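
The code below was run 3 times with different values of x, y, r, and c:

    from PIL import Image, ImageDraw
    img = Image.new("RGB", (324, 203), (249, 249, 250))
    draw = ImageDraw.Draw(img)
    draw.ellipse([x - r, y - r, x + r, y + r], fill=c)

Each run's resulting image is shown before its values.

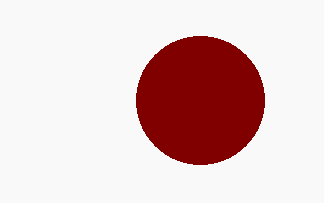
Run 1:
x = 200; y = 100; r = 64; c = 'maroon'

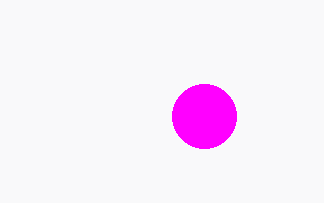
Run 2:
x = 204; y = 116; r = 32; c = 'magenta'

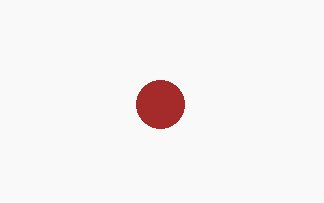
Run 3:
x = 160, y = 104, r = 24, c = 'brown'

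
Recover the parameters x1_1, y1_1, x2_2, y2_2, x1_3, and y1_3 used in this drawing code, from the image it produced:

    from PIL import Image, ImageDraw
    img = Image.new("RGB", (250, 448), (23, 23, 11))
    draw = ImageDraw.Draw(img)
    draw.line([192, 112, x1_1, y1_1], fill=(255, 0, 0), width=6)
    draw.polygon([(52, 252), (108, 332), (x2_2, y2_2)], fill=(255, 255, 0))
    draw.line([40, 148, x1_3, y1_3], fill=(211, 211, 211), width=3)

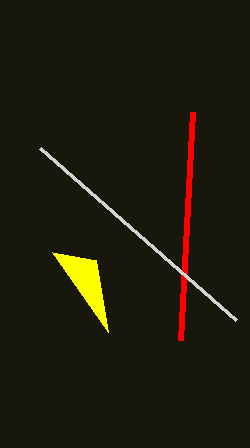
x1_1 = 180; y1_1 = 340; x2_2 = 96; y2_2 = 260; x1_3 = 236; y1_3 = 320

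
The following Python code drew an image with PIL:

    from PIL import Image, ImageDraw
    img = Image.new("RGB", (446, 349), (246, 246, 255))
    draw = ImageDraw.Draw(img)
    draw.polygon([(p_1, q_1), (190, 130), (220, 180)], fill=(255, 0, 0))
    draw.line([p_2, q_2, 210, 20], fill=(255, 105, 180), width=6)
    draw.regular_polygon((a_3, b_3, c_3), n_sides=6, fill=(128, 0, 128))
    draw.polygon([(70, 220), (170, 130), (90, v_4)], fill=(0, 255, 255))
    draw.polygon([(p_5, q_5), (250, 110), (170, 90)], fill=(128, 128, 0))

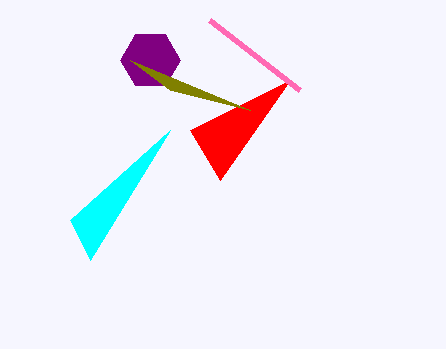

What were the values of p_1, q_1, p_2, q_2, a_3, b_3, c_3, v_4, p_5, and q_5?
p_1 = 290
q_1 = 80
p_2 = 300
q_2 = 90
a_3 = 150
b_3 = 60
c_3 = 30
v_4 = 260
p_5 = 130
q_5 = 60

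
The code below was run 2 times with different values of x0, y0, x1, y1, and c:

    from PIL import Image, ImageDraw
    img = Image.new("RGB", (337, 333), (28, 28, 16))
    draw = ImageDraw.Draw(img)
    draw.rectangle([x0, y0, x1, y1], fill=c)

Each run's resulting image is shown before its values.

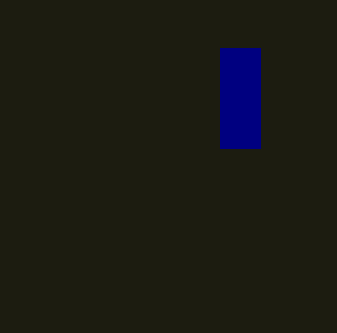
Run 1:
x0 = 220, y0 = 48, x1 = 260, y1 = 148, c = 'navy'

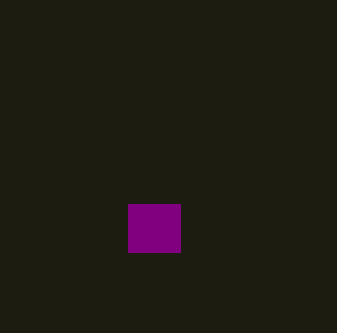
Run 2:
x0 = 128; y0 = 204; x1 = 180; y1 = 252; c = 'purple'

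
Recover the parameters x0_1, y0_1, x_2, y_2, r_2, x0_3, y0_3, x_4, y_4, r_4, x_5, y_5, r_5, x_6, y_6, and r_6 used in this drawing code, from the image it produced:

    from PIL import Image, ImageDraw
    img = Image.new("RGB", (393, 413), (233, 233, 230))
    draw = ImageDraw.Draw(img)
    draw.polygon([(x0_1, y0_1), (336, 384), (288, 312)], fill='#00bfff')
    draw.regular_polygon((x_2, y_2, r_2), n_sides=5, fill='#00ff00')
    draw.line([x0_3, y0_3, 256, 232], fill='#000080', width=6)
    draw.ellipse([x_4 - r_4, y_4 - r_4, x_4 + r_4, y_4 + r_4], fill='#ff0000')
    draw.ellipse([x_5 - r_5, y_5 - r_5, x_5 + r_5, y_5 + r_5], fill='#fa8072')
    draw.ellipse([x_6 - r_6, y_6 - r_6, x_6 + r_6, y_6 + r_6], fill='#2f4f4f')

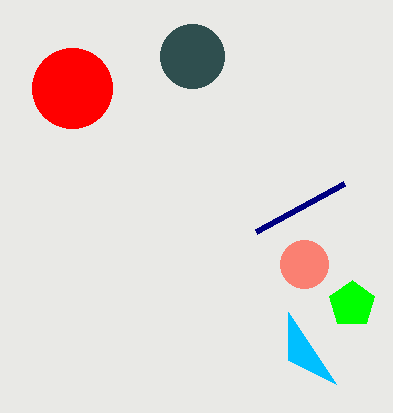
x0_1 = 288; y0_1 = 360; x_2 = 352; y_2 = 304; r_2 = 24; x0_3 = 344; y0_3 = 184; x_4 = 72; y_4 = 88; r_4 = 40; x_5 = 304; y_5 = 264; r_5 = 24; x_6 = 192; y_6 = 56; r_6 = 32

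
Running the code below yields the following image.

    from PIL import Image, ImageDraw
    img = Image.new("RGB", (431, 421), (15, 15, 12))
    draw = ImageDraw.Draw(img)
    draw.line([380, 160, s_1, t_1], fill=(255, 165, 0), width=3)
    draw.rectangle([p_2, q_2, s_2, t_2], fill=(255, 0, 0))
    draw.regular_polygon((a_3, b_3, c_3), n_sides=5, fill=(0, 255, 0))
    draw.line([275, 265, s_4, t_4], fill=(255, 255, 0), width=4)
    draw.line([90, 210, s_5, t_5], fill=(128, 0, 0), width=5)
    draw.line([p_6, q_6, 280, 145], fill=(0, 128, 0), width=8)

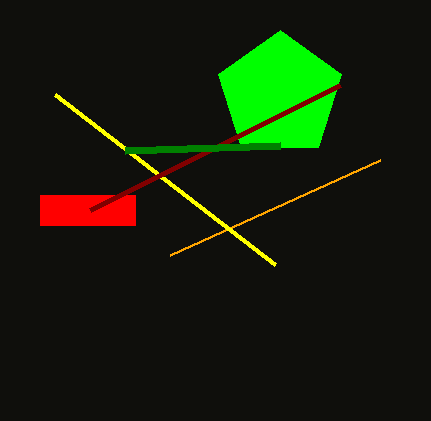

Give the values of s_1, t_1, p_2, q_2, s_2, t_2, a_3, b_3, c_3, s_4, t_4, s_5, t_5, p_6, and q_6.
s_1 = 170; t_1 = 255; p_2 = 40; q_2 = 195; s_2 = 135; t_2 = 225; a_3 = 280; b_3 = 95; c_3 = 65; s_4 = 55; t_4 = 95; s_5 = 340; t_5 = 85; p_6 = 125; q_6 = 150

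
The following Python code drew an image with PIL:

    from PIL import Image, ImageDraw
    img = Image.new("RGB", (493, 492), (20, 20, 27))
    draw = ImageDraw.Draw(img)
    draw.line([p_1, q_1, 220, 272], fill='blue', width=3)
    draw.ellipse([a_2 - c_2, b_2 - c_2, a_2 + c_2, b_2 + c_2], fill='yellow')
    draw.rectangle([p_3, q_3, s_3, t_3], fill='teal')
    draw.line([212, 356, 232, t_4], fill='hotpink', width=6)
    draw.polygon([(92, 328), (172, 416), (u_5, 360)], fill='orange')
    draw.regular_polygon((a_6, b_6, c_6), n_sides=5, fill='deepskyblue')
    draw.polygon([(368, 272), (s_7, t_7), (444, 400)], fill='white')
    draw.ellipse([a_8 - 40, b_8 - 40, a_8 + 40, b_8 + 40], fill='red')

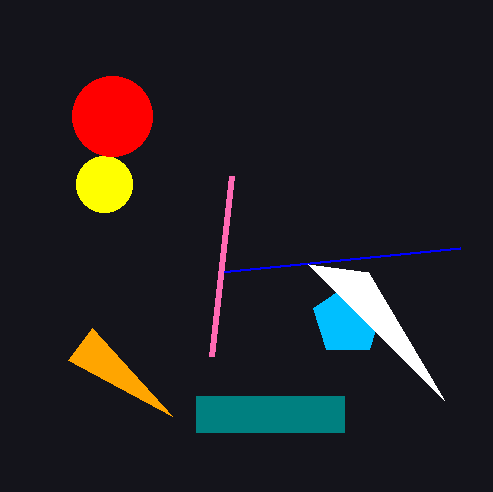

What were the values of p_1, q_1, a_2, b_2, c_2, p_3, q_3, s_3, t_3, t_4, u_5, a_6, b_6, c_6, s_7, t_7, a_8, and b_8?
p_1 = 460; q_1 = 248; a_2 = 104; b_2 = 184; c_2 = 28; p_3 = 196; q_3 = 396; s_3 = 344; t_3 = 432; t_4 = 176; u_5 = 68; a_6 = 348; b_6 = 320; c_6 = 36; s_7 = 308; t_7 = 264; a_8 = 112; b_8 = 116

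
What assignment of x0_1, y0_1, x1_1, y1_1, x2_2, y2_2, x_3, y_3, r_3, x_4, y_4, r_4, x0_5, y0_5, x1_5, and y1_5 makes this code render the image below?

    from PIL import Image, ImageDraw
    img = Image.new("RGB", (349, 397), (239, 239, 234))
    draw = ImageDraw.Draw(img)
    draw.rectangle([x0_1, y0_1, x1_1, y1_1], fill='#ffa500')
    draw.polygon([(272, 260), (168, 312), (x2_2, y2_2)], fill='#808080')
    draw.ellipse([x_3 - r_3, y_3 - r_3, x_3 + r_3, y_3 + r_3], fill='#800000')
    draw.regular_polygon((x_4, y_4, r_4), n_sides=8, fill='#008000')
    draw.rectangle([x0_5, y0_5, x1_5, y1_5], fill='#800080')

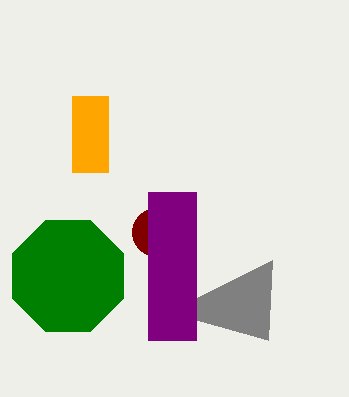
x0_1 = 72
y0_1 = 96
x1_1 = 108
y1_1 = 172
x2_2 = 268
y2_2 = 340
x_3 = 156
y_3 = 232
r_3 = 24
x_4 = 68
y_4 = 276
r_4 = 60
x0_5 = 148
y0_5 = 192
x1_5 = 196
y1_5 = 340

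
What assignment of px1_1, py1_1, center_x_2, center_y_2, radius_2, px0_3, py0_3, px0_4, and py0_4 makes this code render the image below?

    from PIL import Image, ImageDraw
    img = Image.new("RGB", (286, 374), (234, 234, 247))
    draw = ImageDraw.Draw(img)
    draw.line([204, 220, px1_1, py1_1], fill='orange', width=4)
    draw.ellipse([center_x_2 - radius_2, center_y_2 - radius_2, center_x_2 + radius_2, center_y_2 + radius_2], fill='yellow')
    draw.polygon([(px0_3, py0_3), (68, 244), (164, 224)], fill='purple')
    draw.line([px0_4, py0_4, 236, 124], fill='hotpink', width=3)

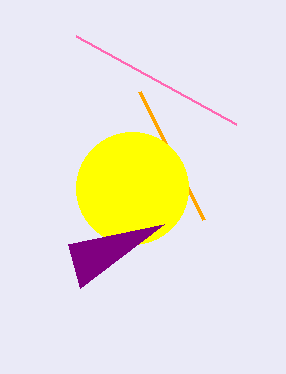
px1_1 = 140
py1_1 = 92
center_x_2 = 132
center_y_2 = 188
radius_2 = 56
px0_3 = 80
py0_3 = 288
px0_4 = 76
py0_4 = 36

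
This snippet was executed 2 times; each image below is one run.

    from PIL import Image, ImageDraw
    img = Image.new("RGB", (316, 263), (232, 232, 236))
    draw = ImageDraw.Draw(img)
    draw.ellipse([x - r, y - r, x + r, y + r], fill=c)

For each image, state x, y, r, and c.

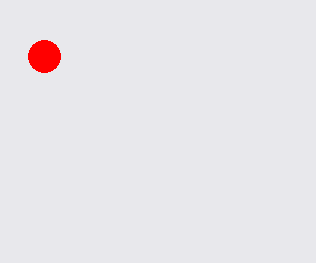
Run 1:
x = 44, y = 56, r = 16, c = 'red'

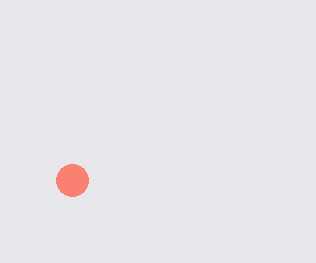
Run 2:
x = 72, y = 180, r = 16, c = 'salmon'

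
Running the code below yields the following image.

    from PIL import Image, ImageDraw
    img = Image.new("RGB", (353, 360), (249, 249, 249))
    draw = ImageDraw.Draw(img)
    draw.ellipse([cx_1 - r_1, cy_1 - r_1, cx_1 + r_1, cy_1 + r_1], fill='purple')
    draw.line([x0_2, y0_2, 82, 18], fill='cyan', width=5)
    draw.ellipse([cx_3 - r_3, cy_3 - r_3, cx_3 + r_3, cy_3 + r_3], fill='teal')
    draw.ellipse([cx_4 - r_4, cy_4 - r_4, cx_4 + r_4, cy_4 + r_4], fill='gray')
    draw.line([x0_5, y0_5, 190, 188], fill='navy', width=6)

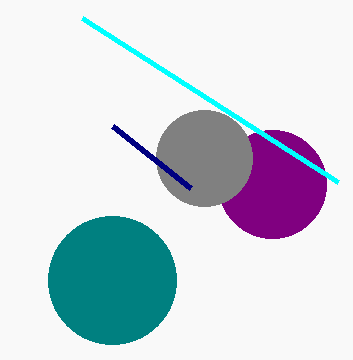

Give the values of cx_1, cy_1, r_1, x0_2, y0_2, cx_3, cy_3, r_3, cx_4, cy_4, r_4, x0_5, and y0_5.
cx_1 = 272
cy_1 = 184
r_1 = 54
x0_2 = 338
y0_2 = 182
cx_3 = 112
cy_3 = 280
r_3 = 64
cx_4 = 204
cy_4 = 158
r_4 = 48
x0_5 = 112
y0_5 = 126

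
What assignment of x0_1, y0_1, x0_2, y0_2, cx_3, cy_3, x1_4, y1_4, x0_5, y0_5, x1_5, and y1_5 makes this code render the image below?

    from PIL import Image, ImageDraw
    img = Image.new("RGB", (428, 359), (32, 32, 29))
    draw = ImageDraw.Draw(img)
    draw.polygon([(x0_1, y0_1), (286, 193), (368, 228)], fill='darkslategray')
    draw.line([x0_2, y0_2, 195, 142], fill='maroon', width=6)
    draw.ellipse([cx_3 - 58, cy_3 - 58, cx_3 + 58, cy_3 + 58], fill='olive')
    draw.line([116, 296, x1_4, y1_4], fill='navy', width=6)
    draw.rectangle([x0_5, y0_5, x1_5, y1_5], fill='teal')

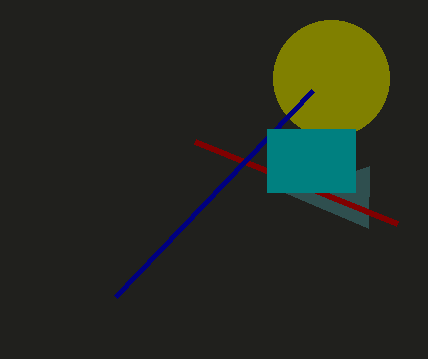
x0_1 = 369
y0_1 = 166
x0_2 = 397
y0_2 = 224
cx_3 = 331
cy_3 = 78
x1_4 = 313
y1_4 = 90
x0_5 = 267
y0_5 = 129
x1_5 = 355
y1_5 = 192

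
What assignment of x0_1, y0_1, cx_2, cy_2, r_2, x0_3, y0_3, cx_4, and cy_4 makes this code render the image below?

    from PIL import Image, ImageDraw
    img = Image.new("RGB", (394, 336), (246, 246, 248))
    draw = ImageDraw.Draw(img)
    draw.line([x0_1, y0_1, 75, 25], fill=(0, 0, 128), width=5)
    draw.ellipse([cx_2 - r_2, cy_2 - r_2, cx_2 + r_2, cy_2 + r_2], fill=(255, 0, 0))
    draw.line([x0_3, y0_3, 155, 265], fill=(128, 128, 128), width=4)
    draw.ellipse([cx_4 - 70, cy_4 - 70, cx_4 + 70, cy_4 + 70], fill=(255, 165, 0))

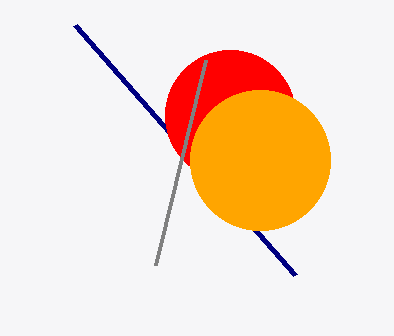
x0_1 = 295; y0_1 = 275; cx_2 = 230; cy_2 = 115; r_2 = 65; x0_3 = 205; y0_3 = 60; cx_4 = 260; cy_4 = 160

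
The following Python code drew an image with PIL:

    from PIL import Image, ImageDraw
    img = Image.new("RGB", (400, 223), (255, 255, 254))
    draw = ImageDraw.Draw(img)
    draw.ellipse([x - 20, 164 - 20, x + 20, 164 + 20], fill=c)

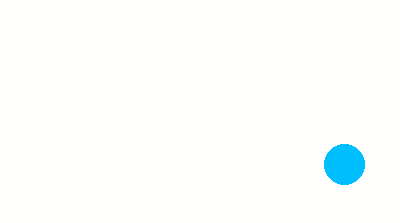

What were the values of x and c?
x = 344; c = 'deepskyblue'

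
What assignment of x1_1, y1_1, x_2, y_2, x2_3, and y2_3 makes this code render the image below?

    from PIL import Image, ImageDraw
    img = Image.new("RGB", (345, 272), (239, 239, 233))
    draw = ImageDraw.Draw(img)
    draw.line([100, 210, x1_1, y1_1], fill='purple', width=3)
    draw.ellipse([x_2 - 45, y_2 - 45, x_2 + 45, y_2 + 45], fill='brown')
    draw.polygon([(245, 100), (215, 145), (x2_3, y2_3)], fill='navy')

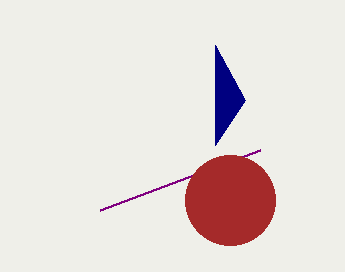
x1_1 = 260
y1_1 = 150
x_2 = 230
y_2 = 200
x2_3 = 215
y2_3 = 45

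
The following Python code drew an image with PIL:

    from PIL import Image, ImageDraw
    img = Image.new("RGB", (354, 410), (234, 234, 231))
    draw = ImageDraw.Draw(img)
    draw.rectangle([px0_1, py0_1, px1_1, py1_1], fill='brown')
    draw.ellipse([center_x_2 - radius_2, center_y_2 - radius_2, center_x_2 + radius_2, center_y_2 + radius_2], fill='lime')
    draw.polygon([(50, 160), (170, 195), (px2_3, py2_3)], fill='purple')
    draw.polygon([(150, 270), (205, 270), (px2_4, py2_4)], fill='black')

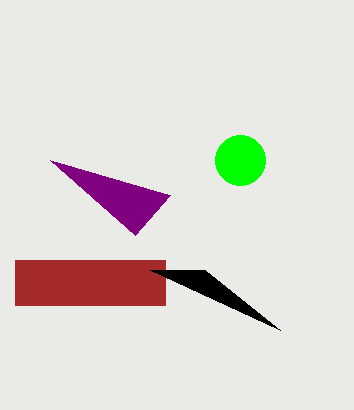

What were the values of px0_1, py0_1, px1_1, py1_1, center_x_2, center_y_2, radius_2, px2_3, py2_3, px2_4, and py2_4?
px0_1 = 15, py0_1 = 260, px1_1 = 165, py1_1 = 305, center_x_2 = 240, center_y_2 = 160, radius_2 = 25, px2_3 = 135, py2_3 = 235, px2_4 = 280, py2_4 = 330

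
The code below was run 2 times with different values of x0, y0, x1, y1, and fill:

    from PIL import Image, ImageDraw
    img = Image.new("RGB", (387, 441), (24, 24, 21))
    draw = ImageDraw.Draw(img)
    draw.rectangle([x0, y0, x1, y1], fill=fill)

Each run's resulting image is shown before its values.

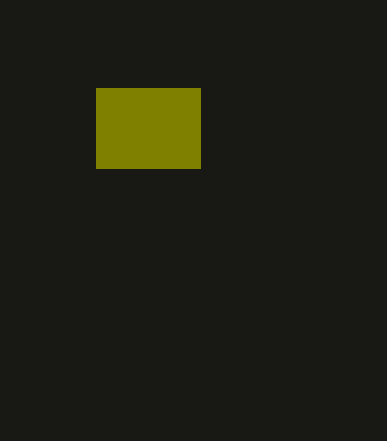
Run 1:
x0 = 96
y0 = 88
x1 = 200
y1 = 168
fill = 'olive'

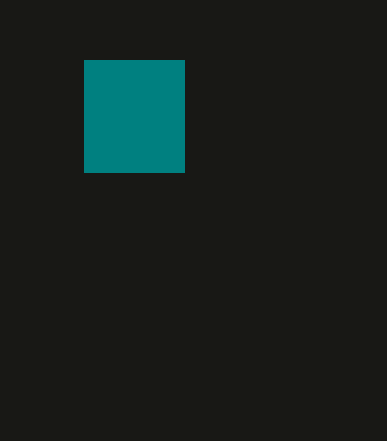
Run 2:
x0 = 84
y0 = 60
x1 = 184
y1 = 172
fill = 'teal'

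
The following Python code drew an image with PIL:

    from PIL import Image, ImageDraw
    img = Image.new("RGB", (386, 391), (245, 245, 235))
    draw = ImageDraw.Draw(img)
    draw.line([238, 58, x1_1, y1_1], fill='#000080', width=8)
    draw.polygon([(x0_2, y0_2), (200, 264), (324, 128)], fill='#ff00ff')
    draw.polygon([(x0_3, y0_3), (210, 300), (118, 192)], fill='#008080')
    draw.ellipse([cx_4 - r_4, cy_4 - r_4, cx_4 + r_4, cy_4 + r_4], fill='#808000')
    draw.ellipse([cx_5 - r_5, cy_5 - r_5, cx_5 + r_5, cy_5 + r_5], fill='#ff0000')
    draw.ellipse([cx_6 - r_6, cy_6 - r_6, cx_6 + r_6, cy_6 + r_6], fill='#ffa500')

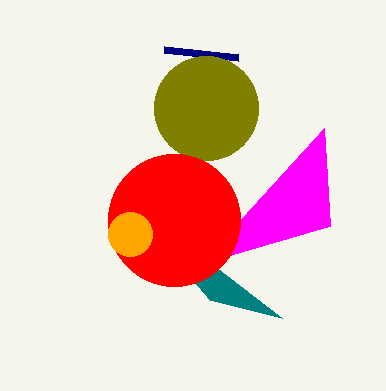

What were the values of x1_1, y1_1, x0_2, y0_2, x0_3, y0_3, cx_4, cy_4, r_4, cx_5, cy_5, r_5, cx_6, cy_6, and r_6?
x1_1 = 164
y1_1 = 50
x0_2 = 330
y0_2 = 226
x0_3 = 282
y0_3 = 318
cx_4 = 206
cy_4 = 108
r_4 = 52
cx_5 = 174
cy_5 = 220
r_5 = 66
cx_6 = 130
cy_6 = 234
r_6 = 22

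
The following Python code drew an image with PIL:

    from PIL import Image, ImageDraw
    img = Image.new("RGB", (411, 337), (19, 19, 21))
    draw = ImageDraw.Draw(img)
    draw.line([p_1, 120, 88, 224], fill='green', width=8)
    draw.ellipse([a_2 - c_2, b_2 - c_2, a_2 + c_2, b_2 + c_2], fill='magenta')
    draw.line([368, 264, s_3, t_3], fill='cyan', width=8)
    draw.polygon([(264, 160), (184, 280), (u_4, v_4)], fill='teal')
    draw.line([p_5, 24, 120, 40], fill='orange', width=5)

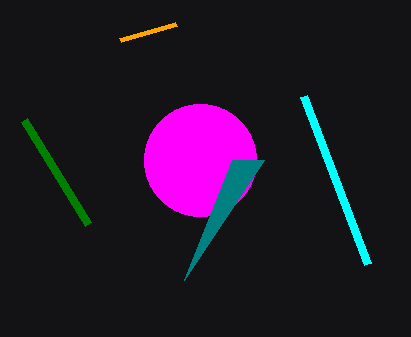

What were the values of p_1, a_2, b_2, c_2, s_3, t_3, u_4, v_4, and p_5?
p_1 = 24; a_2 = 200; b_2 = 160; c_2 = 56; s_3 = 304; t_3 = 96; u_4 = 232; v_4 = 160; p_5 = 176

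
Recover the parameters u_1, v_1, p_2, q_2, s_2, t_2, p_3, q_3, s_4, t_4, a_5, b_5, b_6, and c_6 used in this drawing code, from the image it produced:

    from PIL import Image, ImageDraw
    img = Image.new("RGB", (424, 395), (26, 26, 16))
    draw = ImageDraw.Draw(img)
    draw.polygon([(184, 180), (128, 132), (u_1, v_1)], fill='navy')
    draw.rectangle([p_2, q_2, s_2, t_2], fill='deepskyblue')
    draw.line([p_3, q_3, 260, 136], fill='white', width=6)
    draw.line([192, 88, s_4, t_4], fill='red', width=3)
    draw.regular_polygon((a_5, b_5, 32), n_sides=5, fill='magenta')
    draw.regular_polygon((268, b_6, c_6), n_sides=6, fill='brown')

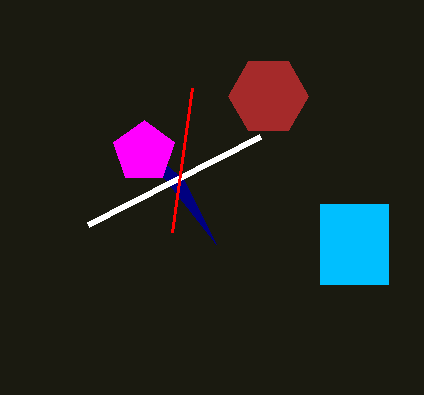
u_1 = 216, v_1 = 244, p_2 = 320, q_2 = 204, s_2 = 388, t_2 = 284, p_3 = 88, q_3 = 224, s_4 = 172, t_4 = 232, a_5 = 144, b_5 = 152, b_6 = 96, c_6 = 40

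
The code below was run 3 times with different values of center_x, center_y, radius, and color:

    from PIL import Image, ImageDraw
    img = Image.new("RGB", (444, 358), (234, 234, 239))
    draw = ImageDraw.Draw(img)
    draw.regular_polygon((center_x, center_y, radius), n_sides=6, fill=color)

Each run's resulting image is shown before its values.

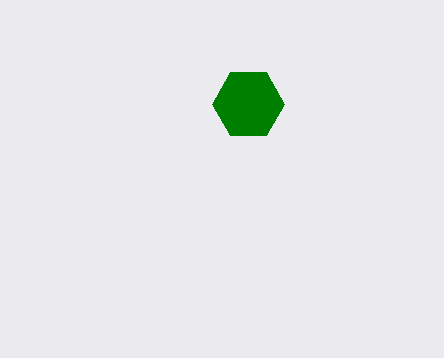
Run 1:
center_x = 248; center_y = 104; radius = 36; color = 'green'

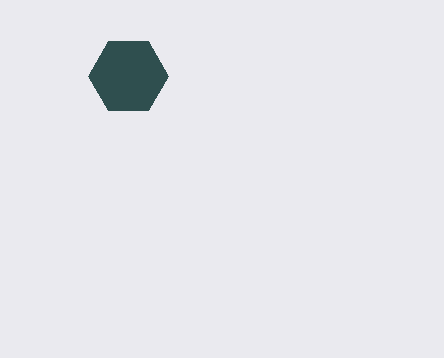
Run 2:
center_x = 128; center_y = 76; radius = 40; color = 'darkslategray'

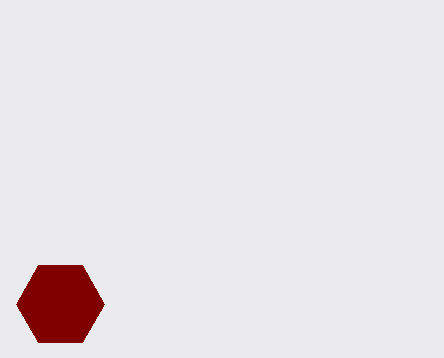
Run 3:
center_x = 60
center_y = 304
radius = 44
color = 'maroon'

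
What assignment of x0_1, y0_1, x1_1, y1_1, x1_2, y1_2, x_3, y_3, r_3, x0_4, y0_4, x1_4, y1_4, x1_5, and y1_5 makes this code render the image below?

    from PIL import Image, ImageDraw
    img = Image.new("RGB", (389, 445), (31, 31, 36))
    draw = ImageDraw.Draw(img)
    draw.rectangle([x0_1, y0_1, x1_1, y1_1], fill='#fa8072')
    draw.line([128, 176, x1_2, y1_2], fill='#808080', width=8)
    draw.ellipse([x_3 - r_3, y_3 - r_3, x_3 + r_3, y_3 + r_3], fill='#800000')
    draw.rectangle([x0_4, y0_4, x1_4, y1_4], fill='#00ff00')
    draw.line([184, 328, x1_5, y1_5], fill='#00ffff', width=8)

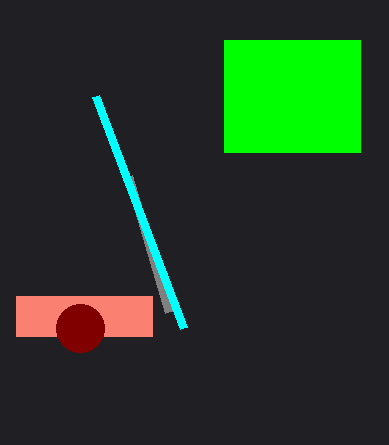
x0_1 = 16, y0_1 = 296, x1_1 = 152, y1_1 = 336, x1_2 = 168, y1_2 = 312, x_3 = 80, y_3 = 328, r_3 = 24, x0_4 = 224, y0_4 = 40, x1_4 = 360, y1_4 = 152, x1_5 = 96, y1_5 = 96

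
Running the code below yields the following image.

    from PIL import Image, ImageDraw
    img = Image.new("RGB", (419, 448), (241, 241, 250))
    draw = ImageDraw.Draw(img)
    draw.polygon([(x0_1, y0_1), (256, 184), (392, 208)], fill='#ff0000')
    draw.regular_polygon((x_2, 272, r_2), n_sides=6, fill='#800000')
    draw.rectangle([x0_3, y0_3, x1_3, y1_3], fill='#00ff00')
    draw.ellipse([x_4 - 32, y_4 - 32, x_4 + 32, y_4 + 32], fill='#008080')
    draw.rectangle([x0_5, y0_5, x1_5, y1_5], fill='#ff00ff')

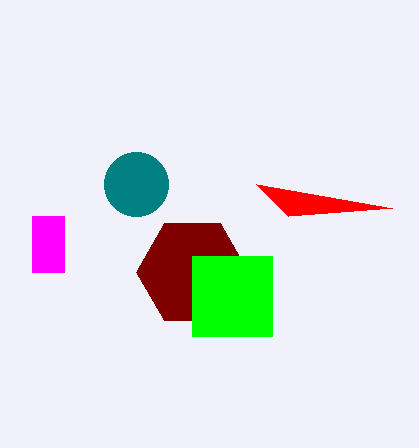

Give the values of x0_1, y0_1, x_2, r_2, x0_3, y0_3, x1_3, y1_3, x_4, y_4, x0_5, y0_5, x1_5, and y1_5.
x0_1 = 288; y0_1 = 216; x_2 = 192; r_2 = 56; x0_3 = 192; y0_3 = 256; x1_3 = 272; y1_3 = 336; x_4 = 136; y_4 = 184; x0_5 = 32; y0_5 = 216; x1_5 = 64; y1_5 = 272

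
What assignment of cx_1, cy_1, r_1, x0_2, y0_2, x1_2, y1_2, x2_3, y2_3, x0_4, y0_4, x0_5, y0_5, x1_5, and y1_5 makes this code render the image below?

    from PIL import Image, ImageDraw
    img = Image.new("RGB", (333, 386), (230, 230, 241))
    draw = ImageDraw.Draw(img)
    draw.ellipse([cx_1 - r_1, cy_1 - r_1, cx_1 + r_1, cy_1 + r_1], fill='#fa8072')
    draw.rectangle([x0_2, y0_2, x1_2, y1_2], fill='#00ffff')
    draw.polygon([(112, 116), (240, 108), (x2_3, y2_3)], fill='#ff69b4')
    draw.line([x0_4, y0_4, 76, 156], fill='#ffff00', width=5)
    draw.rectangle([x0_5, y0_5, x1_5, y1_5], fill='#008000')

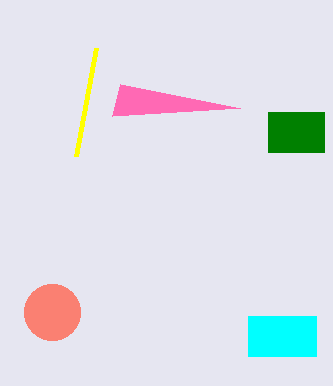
cx_1 = 52, cy_1 = 312, r_1 = 28, x0_2 = 248, y0_2 = 316, x1_2 = 316, y1_2 = 356, x2_3 = 120, y2_3 = 84, x0_4 = 96, y0_4 = 48, x0_5 = 268, y0_5 = 112, x1_5 = 324, y1_5 = 152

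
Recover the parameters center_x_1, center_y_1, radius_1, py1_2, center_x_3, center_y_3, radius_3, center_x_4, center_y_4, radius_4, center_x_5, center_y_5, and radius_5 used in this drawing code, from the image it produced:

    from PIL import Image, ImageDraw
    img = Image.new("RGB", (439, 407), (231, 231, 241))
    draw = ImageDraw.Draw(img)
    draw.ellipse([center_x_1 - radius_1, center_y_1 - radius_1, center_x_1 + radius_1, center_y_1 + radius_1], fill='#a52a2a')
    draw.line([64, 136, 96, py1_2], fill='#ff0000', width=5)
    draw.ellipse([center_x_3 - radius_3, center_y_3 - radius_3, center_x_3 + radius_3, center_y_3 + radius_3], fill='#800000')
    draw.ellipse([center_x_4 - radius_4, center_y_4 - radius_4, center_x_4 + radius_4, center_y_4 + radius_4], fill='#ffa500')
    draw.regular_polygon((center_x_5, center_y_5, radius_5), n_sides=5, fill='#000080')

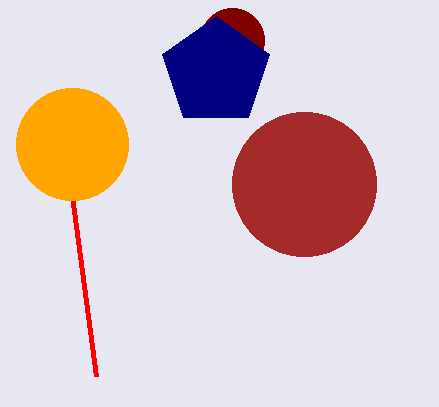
center_x_1 = 304
center_y_1 = 184
radius_1 = 72
py1_2 = 376
center_x_3 = 232
center_y_3 = 40
radius_3 = 32
center_x_4 = 72
center_y_4 = 144
radius_4 = 56
center_x_5 = 216
center_y_5 = 72
radius_5 = 56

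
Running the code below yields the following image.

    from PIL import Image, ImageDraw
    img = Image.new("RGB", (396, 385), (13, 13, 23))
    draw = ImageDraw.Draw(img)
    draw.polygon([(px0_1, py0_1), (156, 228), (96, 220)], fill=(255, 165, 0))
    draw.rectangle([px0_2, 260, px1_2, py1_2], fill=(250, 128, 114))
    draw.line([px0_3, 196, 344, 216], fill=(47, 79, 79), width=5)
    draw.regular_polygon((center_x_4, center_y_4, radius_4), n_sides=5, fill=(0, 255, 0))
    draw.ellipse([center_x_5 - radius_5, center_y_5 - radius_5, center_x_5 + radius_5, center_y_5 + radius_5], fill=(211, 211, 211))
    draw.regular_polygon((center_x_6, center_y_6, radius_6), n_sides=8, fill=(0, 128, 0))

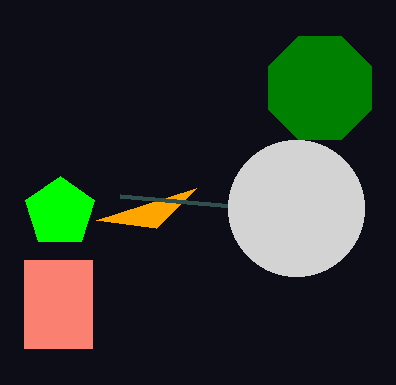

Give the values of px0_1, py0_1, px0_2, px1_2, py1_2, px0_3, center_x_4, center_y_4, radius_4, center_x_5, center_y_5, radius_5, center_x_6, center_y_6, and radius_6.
px0_1 = 196, py0_1 = 188, px0_2 = 24, px1_2 = 92, py1_2 = 348, px0_3 = 120, center_x_4 = 60, center_y_4 = 212, radius_4 = 36, center_x_5 = 296, center_y_5 = 208, radius_5 = 68, center_x_6 = 320, center_y_6 = 88, radius_6 = 56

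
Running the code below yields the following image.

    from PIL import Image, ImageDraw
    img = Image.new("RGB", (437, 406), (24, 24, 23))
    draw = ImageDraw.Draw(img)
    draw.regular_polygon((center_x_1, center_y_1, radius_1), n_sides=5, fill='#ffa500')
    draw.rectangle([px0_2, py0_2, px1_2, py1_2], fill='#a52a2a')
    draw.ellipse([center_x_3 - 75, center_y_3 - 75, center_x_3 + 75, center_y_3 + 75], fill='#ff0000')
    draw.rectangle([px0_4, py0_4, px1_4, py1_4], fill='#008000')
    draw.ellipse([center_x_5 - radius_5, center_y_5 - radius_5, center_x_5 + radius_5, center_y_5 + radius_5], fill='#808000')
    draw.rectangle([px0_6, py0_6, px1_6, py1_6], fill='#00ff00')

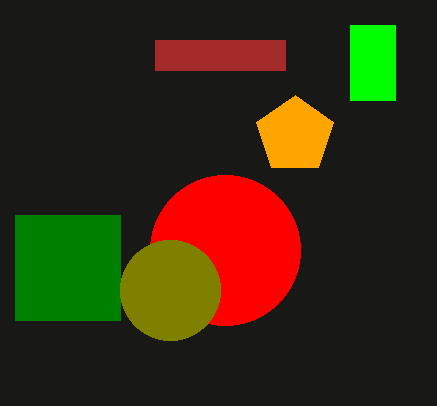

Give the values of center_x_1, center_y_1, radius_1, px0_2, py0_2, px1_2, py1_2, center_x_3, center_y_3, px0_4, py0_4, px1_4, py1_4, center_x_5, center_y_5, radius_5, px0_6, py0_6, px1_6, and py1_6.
center_x_1 = 295; center_y_1 = 135; radius_1 = 40; px0_2 = 155; py0_2 = 40; px1_2 = 285; py1_2 = 70; center_x_3 = 225; center_y_3 = 250; px0_4 = 15; py0_4 = 215; px1_4 = 120; py1_4 = 320; center_x_5 = 170; center_y_5 = 290; radius_5 = 50; px0_6 = 350; py0_6 = 25; px1_6 = 395; py1_6 = 100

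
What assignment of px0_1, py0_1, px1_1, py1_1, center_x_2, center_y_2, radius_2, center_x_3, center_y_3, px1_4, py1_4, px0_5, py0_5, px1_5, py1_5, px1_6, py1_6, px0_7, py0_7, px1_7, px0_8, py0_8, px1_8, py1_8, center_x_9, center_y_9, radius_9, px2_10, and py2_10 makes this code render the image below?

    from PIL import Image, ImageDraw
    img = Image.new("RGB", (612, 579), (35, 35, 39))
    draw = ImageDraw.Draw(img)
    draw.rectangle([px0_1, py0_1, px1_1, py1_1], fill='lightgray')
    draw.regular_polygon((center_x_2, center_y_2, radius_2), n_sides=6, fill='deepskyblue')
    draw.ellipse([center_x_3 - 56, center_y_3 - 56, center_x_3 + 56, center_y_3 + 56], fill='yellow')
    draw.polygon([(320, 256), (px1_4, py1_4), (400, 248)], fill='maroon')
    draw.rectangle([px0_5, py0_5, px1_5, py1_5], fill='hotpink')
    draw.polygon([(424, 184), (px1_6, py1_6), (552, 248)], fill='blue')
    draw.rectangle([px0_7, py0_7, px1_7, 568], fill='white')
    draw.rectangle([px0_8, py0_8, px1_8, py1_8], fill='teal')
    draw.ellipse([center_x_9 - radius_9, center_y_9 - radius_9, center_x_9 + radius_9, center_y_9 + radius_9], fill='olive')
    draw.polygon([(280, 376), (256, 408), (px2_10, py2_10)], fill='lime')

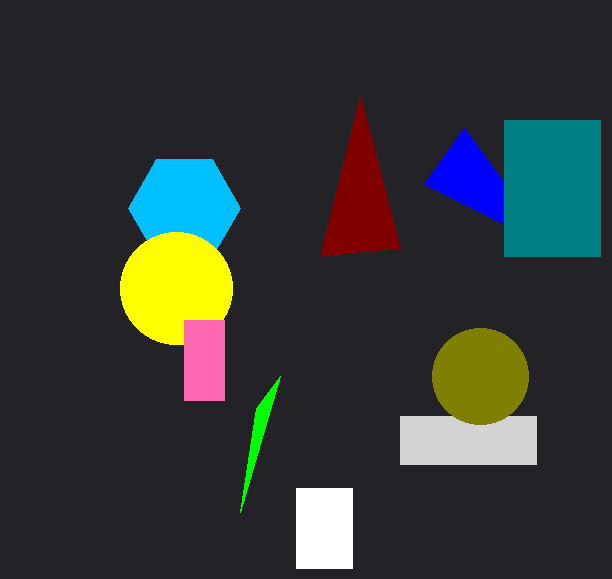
px0_1 = 400
py0_1 = 416
px1_1 = 536
py1_1 = 464
center_x_2 = 184
center_y_2 = 208
radius_2 = 56
center_x_3 = 176
center_y_3 = 288
px1_4 = 360
py1_4 = 96
px0_5 = 184
py0_5 = 320
px1_5 = 224
py1_5 = 400
px1_6 = 464
py1_6 = 128
px0_7 = 296
py0_7 = 488
px1_7 = 352
px0_8 = 504
py0_8 = 120
px1_8 = 600
py1_8 = 256
center_x_9 = 480
center_y_9 = 376
radius_9 = 48
px2_10 = 240
py2_10 = 512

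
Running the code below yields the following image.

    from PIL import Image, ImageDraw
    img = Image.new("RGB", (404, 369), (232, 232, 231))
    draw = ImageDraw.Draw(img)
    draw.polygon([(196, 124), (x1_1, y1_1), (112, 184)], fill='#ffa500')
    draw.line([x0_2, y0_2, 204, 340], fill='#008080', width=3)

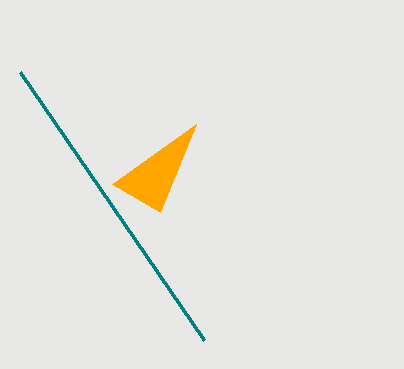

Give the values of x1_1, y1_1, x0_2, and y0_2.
x1_1 = 160
y1_1 = 212
x0_2 = 20
y0_2 = 72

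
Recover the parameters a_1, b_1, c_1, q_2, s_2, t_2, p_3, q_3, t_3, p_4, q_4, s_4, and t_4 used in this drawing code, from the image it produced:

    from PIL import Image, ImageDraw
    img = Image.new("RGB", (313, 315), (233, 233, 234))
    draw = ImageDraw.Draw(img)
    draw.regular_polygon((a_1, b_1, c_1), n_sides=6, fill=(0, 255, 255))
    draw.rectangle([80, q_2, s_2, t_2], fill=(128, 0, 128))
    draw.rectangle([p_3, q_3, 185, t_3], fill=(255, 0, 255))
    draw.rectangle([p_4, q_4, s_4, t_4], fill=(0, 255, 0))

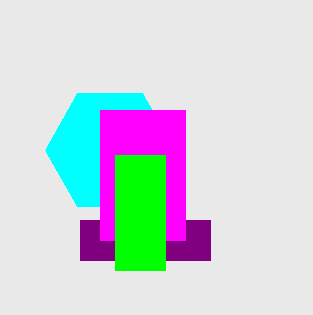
a_1 = 110
b_1 = 150
c_1 = 65
q_2 = 220
s_2 = 210
t_2 = 260
p_3 = 100
q_3 = 110
t_3 = 240
p_4 = 115
q_4 = 155
s_4 = 165
t_4 = 270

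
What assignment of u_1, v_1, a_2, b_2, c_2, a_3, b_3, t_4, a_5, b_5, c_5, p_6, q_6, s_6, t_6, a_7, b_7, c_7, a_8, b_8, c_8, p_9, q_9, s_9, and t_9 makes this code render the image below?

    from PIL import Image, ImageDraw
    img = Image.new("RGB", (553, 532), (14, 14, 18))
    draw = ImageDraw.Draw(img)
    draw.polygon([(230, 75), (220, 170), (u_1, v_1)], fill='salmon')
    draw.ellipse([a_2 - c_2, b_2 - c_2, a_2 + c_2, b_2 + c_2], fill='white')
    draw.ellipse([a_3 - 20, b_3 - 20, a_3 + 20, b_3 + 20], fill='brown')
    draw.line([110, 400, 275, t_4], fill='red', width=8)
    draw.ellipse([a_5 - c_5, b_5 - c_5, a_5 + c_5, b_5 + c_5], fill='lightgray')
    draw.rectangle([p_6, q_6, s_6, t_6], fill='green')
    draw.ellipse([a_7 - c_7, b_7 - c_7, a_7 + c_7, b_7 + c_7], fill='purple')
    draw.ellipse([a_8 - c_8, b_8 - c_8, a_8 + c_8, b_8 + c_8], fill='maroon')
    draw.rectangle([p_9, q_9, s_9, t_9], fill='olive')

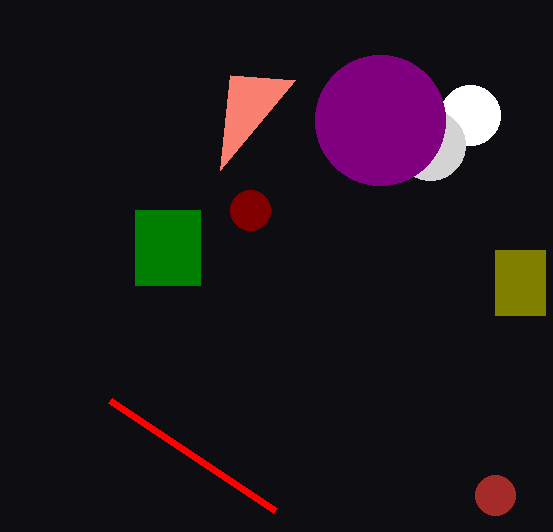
u_1 = 295
v_1 = 80
a_2 = 470
b_2 = 115
c_2 = 30
a_3 = 495
b_3 = 495
t_4 = 510
a_5 = 430
b_5 = 145
c_5 = 35
p_6 = 135
q_6 = 210
s_6 = 200
t_6 = 285
a_7 = 380
b_7 = 120
c_7 = 65
a_8 = 250
b_8 = 210
c_8 = 20
p_9 = 495
q_9 = 250
s_9 = 545
t_9 = 315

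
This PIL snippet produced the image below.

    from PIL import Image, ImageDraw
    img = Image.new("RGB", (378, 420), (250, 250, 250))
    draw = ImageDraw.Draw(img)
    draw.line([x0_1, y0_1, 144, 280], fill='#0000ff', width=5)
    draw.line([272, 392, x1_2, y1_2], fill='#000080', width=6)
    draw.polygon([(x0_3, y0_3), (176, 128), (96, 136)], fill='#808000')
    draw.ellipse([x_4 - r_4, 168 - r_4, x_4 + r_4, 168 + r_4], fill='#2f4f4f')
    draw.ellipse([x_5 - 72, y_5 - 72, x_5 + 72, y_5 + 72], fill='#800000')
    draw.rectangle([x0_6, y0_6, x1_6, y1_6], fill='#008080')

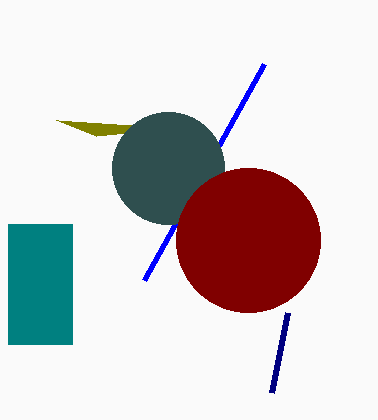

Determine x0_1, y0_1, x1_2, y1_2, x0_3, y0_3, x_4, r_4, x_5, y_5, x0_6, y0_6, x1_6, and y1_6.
x0_1 = 264, y0_1 = 64, x1_2 = 288, y1_2 = 312, x0_3 = 56, y0_3 = 120, x_4 = 168, r_4 = 56, x_5 = 248, y_5 = 240, x0_6 = 8, y0_6 = 224, x1_6 = 72, y1_6 = 344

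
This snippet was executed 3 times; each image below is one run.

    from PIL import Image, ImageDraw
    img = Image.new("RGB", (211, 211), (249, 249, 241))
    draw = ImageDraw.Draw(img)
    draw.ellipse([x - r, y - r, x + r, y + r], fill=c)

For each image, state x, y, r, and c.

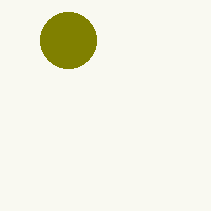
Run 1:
x = 68
y = 40
r = 28
c = 'olive'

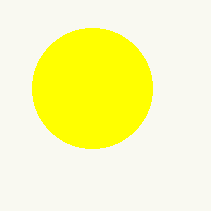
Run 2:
x = 92, y = 88, r = 60, c = 'yellow'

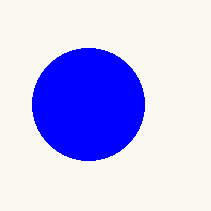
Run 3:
x = 88
y = 104
r = 56
c = 'blue'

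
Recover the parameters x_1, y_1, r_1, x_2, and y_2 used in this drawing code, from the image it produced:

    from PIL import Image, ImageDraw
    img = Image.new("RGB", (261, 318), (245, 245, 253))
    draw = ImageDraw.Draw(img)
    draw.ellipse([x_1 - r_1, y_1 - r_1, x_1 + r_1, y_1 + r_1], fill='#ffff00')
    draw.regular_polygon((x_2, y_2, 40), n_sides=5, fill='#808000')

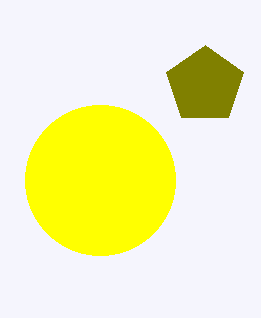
x_1 = 100; y_1 = 180; r_1 = 75; x_2 = 205; y_2 = 85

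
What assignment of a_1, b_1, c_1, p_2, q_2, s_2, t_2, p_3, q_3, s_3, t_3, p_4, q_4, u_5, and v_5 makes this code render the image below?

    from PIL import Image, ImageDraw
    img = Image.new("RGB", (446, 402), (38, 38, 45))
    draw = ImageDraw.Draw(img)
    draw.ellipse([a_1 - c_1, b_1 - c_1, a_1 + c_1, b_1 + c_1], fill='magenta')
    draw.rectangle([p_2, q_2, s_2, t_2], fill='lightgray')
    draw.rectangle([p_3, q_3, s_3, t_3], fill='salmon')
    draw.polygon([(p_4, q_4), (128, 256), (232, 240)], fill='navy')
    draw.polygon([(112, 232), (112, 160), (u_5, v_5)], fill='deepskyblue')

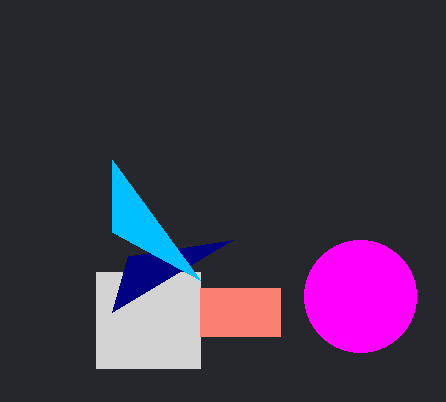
a_1 = 360, b_1 = 296, c_1 = 56, p_2 = 96, q_2 = 272, s_2 = 200, t_2 = 368, p_3 = 200, q_3 = 288, s_3 = 280, t_3 = 336, p_4 = 112, q_4 = 312, u_5 = 200, v_5 = 280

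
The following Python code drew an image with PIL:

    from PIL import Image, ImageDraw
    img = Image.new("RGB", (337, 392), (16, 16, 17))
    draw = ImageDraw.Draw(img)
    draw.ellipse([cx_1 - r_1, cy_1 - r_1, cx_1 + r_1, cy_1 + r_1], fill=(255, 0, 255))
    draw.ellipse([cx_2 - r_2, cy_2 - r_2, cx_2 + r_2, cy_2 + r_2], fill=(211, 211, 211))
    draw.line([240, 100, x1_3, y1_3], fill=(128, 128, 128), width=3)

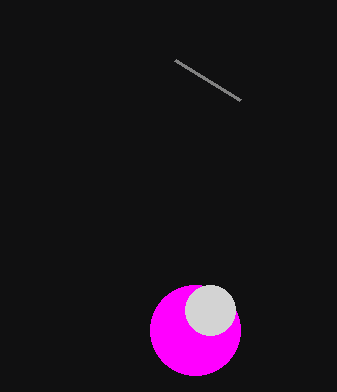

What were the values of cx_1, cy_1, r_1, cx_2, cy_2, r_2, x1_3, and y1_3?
cx_1 = 195
cy_1 = 330
r_1 = 45
cx_2 = 210
cy_2 = 310
r_2 = 25
x1_3 = 175
y1_3 = 60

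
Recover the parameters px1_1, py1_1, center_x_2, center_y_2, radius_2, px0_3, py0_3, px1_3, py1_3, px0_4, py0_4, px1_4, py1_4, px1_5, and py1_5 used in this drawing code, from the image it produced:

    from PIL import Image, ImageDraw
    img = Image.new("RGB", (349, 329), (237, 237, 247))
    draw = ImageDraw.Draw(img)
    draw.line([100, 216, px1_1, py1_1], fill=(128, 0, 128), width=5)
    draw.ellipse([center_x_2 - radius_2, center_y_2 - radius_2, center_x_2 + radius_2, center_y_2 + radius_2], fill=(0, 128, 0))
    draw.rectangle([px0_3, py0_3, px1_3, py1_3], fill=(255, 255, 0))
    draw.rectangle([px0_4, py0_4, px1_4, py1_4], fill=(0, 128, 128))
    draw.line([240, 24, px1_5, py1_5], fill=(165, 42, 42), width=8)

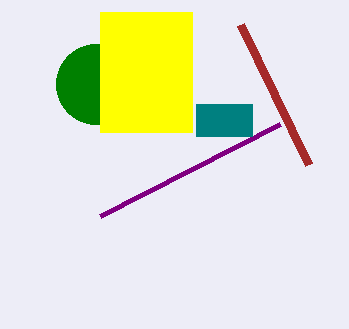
px1_1 = 280
py1_1 = 124
center_x_2 = 96
center_y_2 = 84
radius_2 = 40
px0_3 = 100
py0_3 = 12
px1_3 = 192
py1_3 = 132
px0_4 = 196
py0_4 = 104
px1_4 = 252
py1_4 = 136
px1_5 = 308
py1_5 = 164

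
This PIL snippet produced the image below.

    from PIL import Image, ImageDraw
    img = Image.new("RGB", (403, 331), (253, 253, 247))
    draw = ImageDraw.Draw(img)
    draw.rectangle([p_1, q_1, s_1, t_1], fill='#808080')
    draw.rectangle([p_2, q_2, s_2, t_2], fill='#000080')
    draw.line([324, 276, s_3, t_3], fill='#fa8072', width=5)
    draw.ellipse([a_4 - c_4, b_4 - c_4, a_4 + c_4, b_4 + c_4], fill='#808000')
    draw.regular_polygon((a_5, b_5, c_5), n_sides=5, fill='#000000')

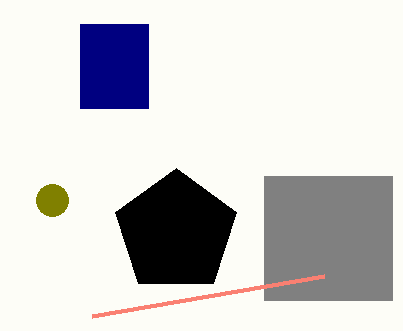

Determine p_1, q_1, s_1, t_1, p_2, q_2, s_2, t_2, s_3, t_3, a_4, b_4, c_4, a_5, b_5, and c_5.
p_1 = 264; q_1 = 176; s_1 = 392; t_1 = 300; p_2 = 80; q_2 = 24; s_2 = 148; t_2 = 108; s_3 = 92; t_3 = 316; a_4 = 52; b_4 = 200; c_4 = 16; a_5 = 176; b_5 = 232; c_5 = 64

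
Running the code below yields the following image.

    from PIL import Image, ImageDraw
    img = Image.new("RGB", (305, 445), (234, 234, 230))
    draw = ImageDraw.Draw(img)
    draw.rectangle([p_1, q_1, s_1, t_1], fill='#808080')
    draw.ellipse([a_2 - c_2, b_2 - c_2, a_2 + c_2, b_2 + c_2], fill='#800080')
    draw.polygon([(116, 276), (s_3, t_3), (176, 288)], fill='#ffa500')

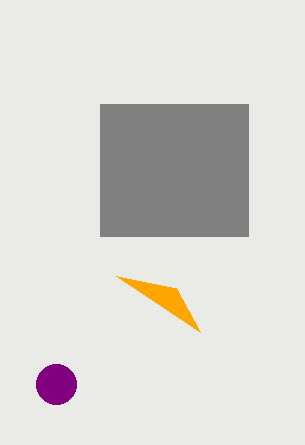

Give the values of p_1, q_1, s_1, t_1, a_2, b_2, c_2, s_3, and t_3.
p_1 = 100, q_1 = 104, s_1 = 248, t_1 = 236, a_2 = 56, b_2 = 384, c_2 = 20, s_3 = 200, t_3 = 332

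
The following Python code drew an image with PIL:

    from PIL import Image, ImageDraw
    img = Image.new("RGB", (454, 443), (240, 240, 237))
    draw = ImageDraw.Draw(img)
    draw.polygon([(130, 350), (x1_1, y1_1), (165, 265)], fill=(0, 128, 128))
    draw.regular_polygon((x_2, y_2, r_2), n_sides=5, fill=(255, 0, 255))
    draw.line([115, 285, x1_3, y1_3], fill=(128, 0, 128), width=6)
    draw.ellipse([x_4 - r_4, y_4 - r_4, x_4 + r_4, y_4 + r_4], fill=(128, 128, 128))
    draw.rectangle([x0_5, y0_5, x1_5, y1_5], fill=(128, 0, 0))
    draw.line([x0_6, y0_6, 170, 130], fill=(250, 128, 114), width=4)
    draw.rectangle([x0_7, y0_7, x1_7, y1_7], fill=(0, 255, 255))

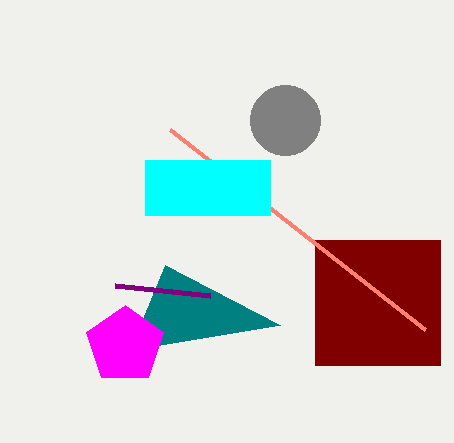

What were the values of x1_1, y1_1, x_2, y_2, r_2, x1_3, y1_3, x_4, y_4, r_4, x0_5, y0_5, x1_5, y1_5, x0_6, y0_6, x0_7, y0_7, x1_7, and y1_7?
x1_1 = 280
y1_1 = 325
x_2 = 125
y_2 = 345
r_2 = 40
x1_3 = 210
y1_3 = 295
x_4 = 285
y_4 = 120
r_4 = 35
x0_5 = 315
y0_5 = 240
x1_5 = 440
y1_5 = 365
x0_6 = 425
y0_6 = 330
x0_7 = 145
y0_7 = 160
x1_7 = 270
y1_7 = 215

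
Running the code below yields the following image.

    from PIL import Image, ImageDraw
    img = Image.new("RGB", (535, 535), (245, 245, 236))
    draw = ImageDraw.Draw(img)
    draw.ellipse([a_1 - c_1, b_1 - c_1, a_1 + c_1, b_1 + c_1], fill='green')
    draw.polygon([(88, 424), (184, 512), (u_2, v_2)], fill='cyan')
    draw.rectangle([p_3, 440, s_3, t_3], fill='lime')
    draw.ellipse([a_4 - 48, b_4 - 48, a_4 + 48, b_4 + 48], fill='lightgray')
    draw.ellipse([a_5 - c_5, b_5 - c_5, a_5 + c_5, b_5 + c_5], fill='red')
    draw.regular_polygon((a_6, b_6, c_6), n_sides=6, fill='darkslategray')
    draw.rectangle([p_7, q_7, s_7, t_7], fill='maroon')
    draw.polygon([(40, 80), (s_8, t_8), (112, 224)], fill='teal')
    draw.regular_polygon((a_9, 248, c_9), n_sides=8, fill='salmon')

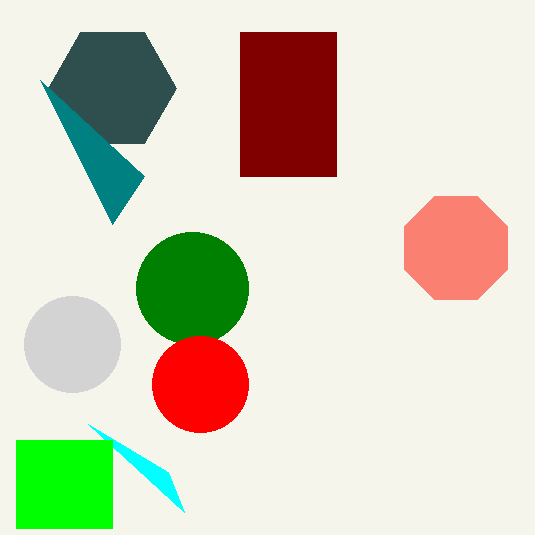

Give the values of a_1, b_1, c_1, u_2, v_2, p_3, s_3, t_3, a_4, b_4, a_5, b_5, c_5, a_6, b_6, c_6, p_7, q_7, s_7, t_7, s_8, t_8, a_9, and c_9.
a_1 = 192; b_1 = 288; c_1 = 56; u_2 = 168; v_2 = 472; p_3 = 16; s_3 = 112; t_3 = 528; a_4 = 72; b_4 = 344; a_5 = 200; b_5 = 384; c_5 = 48; a_6 = 112; b_6 = 88; c_6 = 64; p_7 = 240; q_7 = 32; s_7 = 336; t_7 = 176; s_8 = 144; t_8 = 176; a_9 = 456; c_9 = 56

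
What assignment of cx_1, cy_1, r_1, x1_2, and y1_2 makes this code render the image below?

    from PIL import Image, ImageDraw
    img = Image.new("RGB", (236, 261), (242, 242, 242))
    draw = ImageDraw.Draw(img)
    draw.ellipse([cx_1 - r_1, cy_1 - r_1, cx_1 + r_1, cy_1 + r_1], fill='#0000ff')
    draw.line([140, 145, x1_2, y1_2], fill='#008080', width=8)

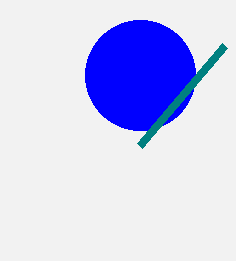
cx_1 = 140, cy_1 = 75, r_1 = 55, x1_2 = 225, y1_2 = 45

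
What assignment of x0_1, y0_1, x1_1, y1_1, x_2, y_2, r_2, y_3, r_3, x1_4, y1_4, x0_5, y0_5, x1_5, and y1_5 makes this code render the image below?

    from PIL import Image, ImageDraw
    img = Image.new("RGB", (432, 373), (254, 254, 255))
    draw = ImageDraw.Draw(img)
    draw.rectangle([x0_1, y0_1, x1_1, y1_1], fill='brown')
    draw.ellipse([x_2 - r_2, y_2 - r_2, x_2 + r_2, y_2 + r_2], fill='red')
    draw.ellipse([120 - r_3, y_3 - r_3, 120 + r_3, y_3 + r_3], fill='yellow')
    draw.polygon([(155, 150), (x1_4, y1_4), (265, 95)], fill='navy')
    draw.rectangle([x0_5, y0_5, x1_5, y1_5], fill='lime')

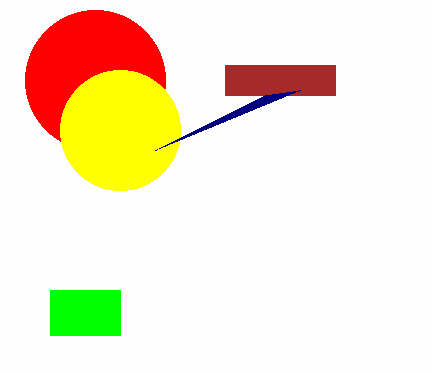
x0_1 = 225
y0_1 = 65
x1_1 = 335
y1_1 = 95
x_2 = 95
y_2 = 80
r_2 = 70
y_3 = 130
r_3 = 60
x1_4 = 300
y1_4 = 90
x0_5 = 50
y0_5 = 290
x1_5 = 120
y1_5 = 335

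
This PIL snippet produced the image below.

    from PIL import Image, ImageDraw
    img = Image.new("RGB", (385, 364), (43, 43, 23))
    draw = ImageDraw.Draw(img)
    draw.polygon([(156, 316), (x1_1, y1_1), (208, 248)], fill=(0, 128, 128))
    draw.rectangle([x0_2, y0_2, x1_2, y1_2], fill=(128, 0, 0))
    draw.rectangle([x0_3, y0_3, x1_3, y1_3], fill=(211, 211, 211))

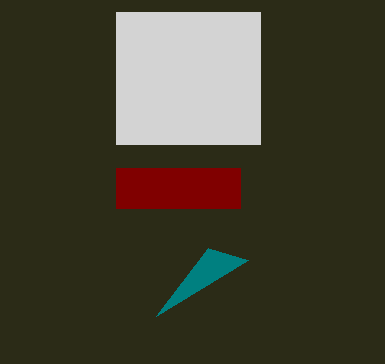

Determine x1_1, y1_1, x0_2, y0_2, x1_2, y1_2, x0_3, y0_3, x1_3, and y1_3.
x1_1 = 248, y1_1 = 260, x0_2 = 116, y0_2 = 168, x1_2 = 240, y1_2 = 208, x0_3 = 116, y0_3 = 12, x1_3 = 260, y1_3 = 144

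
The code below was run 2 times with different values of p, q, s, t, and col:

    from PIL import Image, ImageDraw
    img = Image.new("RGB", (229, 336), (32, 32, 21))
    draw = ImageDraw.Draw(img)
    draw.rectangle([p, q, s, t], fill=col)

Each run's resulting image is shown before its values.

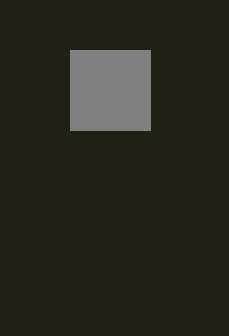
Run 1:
p = 70
q = 50
s = 150
t = 130
col = 'gray'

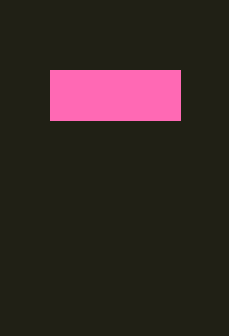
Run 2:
p = 50
q = 70
s = 180
t = 120
col = 'hotpink'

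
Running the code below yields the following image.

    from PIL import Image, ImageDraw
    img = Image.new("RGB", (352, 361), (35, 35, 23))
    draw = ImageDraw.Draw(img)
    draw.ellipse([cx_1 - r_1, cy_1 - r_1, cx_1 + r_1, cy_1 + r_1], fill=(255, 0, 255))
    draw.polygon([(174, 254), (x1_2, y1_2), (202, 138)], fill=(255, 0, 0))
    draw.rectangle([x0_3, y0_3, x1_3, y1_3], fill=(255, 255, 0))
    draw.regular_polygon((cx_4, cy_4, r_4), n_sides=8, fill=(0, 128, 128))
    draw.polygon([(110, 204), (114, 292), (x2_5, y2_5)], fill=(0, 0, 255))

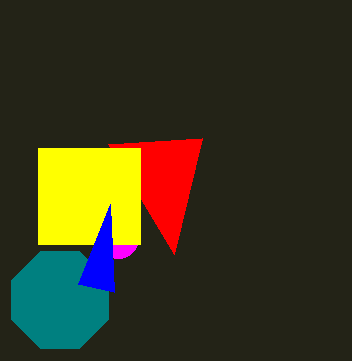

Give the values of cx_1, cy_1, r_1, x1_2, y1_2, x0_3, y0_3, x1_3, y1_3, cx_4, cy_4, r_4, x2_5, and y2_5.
cx_1 = 118, cy_1 = 238, r_1 = 20, x1_2 = 108, y1_2 = 144, x0_3 = 38, y0_3 = 148, x1_3 = 140, y1_3 = 244, cx_4 = 60, cy_4 = 300, r_4 = 52, x2_5 = 78, y2_5 = 284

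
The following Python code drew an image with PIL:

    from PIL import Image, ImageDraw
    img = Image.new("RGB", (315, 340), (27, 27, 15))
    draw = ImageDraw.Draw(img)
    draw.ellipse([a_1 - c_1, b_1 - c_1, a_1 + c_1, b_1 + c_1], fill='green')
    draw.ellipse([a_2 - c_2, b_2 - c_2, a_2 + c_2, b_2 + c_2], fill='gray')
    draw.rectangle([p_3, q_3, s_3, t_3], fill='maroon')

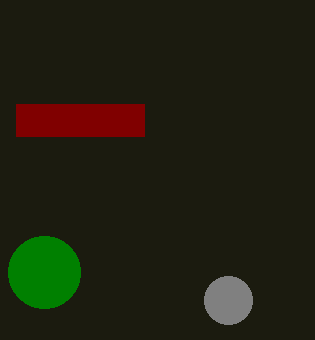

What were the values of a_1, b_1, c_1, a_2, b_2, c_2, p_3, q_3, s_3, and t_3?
a_1 = 44, b_1 = 272, c_1 = 36, a_2 = 228, b_2 = 300, c_2 = 24, p_3 = 16, q_3 = 104, s_3 = 144, t_3 = 136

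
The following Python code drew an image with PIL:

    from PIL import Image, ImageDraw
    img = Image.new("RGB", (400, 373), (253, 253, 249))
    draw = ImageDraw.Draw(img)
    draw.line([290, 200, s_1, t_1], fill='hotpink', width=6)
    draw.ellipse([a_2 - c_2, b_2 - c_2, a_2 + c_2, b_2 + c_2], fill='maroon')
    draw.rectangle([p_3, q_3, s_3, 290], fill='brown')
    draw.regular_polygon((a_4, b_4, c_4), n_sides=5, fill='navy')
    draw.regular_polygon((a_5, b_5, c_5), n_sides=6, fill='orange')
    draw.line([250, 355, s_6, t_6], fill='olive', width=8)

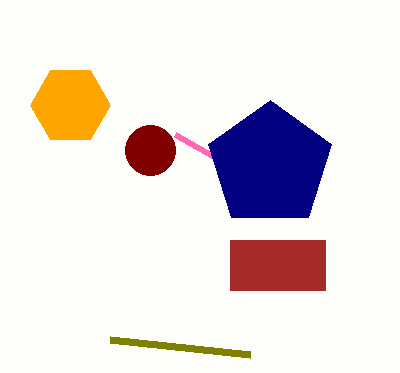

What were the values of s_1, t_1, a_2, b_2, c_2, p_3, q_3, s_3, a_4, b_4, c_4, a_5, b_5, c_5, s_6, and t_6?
s_1 = 175; t_1 = 135; a_2 = 150; b_2 = 150; c_2 = 25; p_3 = 230; q_3 = 240; s_3 = 325; a_4 = 270; b_4 = 165; c_4 = 65; a_5 = 70; b_5 = 105; c_5 = 40; s_6 = 110; t_6 = 340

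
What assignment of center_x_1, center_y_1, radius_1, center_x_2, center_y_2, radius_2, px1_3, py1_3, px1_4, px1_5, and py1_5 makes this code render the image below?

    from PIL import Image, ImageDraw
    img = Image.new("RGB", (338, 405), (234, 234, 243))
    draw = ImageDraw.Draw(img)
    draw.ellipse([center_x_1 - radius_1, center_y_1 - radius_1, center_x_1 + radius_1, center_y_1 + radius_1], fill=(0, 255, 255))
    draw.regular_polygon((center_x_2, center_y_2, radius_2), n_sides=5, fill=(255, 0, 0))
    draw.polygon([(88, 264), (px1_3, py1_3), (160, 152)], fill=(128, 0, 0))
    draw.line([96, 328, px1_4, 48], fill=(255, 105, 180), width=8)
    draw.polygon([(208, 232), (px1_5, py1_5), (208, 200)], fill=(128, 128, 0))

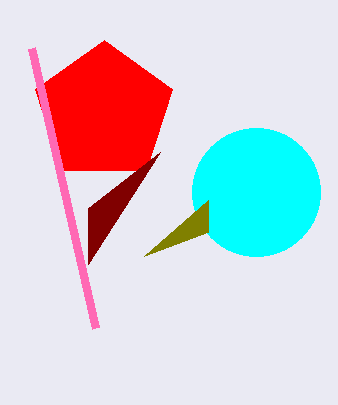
center_x_1 = 256, center_y_1 = 192, radius_1 = 64, center_x_2 = 104, center_y_2 = 112, radius_2 = 72, px1_3 = 88, py1_3 = 208, px1_4 = 32, px1_5 = 144, py1_5 = 256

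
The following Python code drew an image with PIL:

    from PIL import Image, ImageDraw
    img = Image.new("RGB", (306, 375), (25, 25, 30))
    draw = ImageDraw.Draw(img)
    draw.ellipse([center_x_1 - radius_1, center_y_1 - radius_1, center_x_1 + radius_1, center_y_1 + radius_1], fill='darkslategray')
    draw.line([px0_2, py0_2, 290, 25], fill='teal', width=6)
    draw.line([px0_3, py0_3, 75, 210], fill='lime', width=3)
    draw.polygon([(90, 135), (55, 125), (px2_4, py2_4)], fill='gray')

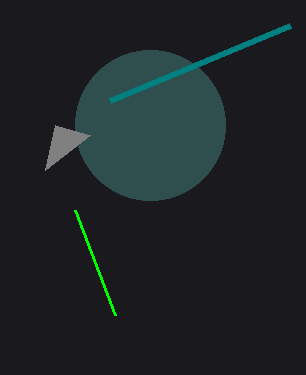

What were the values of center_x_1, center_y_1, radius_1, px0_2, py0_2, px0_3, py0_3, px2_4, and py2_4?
center_x_1 = 150
center_y_1 = 125
radius_1 = 75
px0_2 = 110
py0_2 = 100
px0_3 = 115
py0_3 = 315
px2_4 = 45
py2_4 = 170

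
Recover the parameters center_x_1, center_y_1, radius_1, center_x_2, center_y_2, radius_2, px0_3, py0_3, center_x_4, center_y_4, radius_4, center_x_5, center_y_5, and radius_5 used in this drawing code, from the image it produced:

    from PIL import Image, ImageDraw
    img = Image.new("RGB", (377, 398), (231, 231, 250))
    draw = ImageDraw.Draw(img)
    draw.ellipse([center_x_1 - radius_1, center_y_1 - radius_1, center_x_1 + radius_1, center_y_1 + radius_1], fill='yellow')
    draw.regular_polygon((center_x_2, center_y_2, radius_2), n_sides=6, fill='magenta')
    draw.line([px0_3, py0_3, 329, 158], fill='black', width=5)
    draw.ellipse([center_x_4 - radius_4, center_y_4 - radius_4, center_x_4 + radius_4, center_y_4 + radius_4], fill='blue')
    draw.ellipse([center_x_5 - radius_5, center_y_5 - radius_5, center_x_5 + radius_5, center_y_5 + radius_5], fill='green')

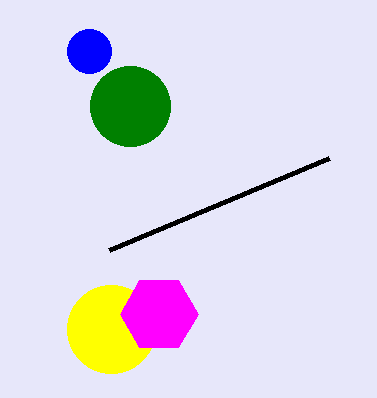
center_x_1 = 111, center_y_1 = 329, radius_1 = 44, center_x_2 = 159, center_y_2 = 314, radius_2 = 39, px0_3 = 109, py0_3 = 250, center_x_4 = 89, center_y_4 = 51, radius_4 = 22, center_x_5 = 130, center_y_5 = 106, radius_5 = 40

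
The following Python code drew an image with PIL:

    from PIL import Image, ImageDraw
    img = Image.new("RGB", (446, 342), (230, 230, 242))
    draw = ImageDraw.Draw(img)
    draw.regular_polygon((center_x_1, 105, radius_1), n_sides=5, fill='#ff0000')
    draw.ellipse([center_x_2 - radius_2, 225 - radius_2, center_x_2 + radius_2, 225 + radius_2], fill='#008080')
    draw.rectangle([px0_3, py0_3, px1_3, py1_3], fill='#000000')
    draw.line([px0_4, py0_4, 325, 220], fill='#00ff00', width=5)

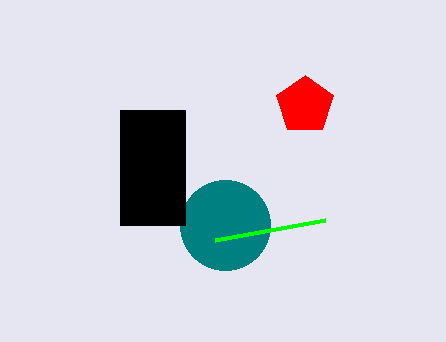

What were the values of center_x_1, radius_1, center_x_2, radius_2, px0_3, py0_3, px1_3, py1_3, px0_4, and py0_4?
center_x_1 = 305
radius_1 = 30
center_x_2 = 225
radius_2 = 45
px0_3 = 120
py0_3 = 110
px1_3 = 185
py1_3 = 225
px0_4 = 215
py0_4 = 240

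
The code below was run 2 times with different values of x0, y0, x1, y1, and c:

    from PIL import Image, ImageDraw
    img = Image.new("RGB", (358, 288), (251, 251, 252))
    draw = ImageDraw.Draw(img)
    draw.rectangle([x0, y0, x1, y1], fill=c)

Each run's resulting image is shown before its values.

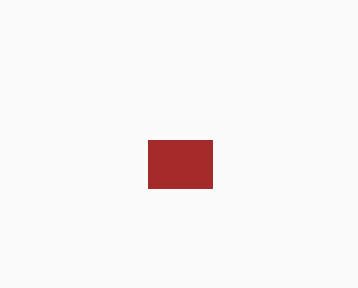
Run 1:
x0 = 148; y0 = 140; x1 = 212; y1 = 188; c = 'brown'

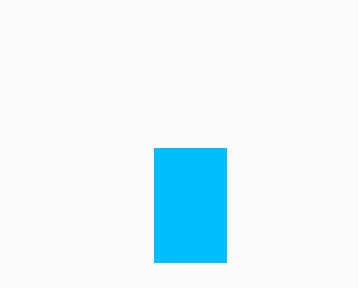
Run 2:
x0 = 154; y0 = 148; x1 = 226; y1 = 262; c = 'deepskyblue'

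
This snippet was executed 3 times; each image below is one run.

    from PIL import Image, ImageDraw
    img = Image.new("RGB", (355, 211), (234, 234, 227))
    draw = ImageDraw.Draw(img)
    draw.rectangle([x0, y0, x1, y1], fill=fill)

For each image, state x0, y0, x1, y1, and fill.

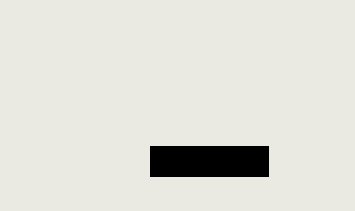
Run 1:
x0 = 150
y0 = 146
x1 = 268
y1 = 176
fill = 'black'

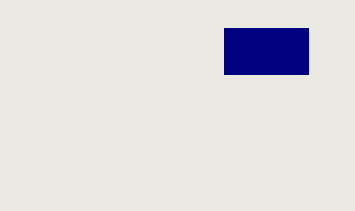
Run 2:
x0 = 224, y0 = 28, x1 = 308, y1 = 74, fill = 'navy'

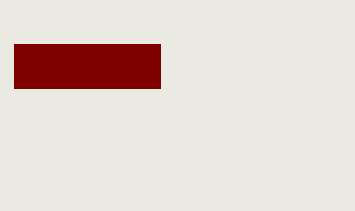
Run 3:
x0 = 14
y0 = 44
x1 = 160
y1 = 88
fill = 'maroon'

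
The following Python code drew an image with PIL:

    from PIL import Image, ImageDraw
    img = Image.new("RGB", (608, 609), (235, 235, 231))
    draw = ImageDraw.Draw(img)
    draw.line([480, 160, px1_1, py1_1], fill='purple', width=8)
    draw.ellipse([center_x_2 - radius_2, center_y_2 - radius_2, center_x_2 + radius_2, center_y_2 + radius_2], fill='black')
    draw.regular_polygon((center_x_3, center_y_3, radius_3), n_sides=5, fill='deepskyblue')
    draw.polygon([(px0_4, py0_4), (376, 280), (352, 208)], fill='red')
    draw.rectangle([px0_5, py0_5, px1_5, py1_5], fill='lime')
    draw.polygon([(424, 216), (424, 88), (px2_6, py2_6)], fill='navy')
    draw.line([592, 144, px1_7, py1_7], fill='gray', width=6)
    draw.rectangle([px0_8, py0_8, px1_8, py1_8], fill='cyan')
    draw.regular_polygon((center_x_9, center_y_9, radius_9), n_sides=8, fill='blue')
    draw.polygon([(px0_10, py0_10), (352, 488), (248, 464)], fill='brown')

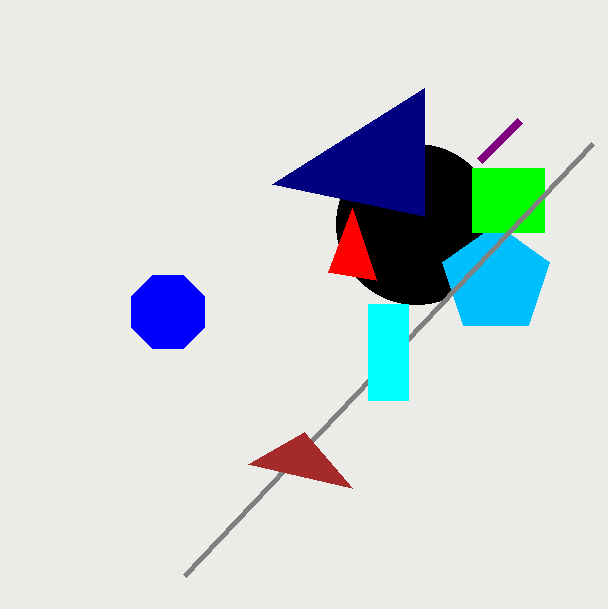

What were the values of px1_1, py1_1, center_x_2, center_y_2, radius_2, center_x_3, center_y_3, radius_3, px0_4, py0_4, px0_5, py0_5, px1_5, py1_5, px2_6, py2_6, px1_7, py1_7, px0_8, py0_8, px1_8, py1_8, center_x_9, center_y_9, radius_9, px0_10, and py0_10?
px1_1 = 520
py1_1 = 120
center_x_2 = 416
center_y_2 = 224
radius_2 = 80
center_x_3 = 496
center_y_3 = 280
radius_3 = 56
px0_4 = 328
py0_4 = 272
px0_5 = 472
py0_5 = 168
px1_5 = 544
py1_5 = 232
px2_6 = 272
py2_6 = 184
px1_7 = 184
py1_7 = 576
px0_8 = 368
py0_8 = 304
px1_8 = 408
py1_8 = 400
center_x_9 = 168
center_y_9 = 312
radius_9 = 40
px0_10 = 304
py0_10 = 432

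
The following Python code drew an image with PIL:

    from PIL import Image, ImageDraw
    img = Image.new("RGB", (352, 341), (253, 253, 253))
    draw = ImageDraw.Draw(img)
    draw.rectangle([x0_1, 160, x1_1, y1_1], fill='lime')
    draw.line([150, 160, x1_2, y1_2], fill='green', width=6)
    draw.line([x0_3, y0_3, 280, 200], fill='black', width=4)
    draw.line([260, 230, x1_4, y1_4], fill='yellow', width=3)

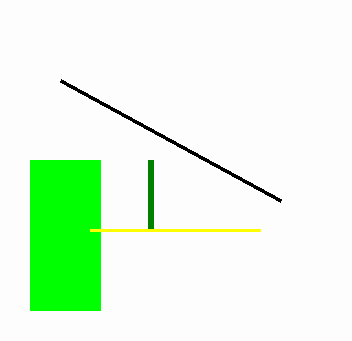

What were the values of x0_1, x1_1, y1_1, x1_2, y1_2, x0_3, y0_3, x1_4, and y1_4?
x0_1 = 30
x1_1 = 100
y1_1 = 310
x1_2 = 150
y1_2 = 230
x0_3 = 60
y0_3 = 80
x1_4 = 90
y1_4 = 230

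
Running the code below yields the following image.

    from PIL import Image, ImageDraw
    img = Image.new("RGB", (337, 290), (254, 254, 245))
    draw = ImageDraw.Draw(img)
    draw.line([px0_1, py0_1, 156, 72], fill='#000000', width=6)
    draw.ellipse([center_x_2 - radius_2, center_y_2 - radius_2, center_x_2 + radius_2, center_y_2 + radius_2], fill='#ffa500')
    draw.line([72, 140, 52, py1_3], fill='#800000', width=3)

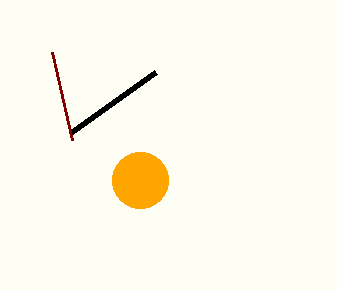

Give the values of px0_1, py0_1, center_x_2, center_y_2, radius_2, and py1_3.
px0_1 = 72
py0_1 = 132
center_x_2 = 140
center_y_2 = 180
radius_2 = 28
py1_3 = 52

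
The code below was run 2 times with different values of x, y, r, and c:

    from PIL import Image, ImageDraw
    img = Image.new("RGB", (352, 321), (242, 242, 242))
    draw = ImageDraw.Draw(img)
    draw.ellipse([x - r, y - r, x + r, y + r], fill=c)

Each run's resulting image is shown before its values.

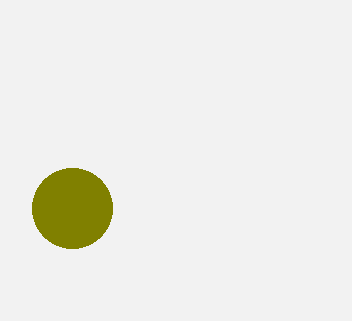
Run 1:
x = 72, y = 208, r = 40, c = 'olive'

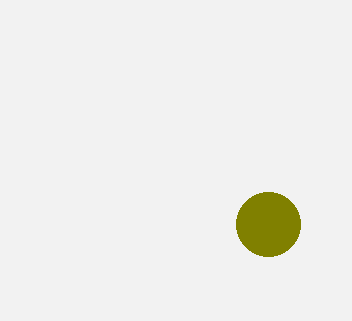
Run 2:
x = 268, y = 224, r = 32, c = 'olive'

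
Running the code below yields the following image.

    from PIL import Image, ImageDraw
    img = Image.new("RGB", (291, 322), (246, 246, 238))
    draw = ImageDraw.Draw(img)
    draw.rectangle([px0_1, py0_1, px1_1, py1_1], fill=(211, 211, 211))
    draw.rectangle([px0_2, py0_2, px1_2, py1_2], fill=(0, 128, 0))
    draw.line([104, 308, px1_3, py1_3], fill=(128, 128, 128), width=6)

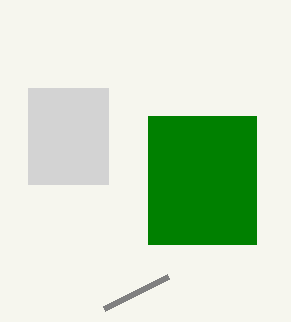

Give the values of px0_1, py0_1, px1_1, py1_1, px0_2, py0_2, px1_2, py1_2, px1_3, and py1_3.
px0_1 = 28; py0_1 = 88; px1_1 = 108; py1_1 = 184; px0_2 = 148; py0_2 = 116; px1_2 = 256; py1_2 = 244; px1_3 = 168; py1_3 = 276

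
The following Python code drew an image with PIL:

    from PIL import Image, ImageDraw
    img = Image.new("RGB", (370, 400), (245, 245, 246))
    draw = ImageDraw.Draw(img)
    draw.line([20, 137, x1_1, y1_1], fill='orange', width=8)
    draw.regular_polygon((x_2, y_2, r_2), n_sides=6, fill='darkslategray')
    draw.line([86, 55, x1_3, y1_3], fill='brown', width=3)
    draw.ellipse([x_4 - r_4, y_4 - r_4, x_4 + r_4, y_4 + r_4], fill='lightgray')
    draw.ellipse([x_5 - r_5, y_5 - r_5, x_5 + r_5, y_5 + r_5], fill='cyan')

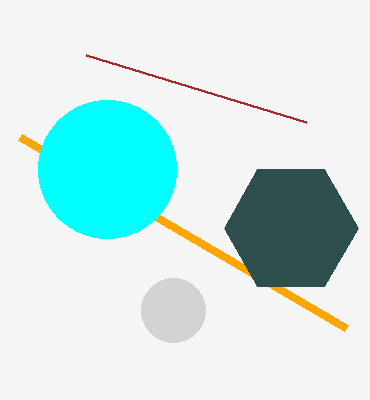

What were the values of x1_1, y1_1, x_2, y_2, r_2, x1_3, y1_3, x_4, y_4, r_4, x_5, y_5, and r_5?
x1_1 = 346
y1_1 = 328
x_2 = 291
y_2 = 228
r_2 = 67
x1_3 = 306
y1_3 = 122
x_4 = 173
y_4 = 310
r_4 = 32
x_5 = 107
y_5 = 169
r_5 = 69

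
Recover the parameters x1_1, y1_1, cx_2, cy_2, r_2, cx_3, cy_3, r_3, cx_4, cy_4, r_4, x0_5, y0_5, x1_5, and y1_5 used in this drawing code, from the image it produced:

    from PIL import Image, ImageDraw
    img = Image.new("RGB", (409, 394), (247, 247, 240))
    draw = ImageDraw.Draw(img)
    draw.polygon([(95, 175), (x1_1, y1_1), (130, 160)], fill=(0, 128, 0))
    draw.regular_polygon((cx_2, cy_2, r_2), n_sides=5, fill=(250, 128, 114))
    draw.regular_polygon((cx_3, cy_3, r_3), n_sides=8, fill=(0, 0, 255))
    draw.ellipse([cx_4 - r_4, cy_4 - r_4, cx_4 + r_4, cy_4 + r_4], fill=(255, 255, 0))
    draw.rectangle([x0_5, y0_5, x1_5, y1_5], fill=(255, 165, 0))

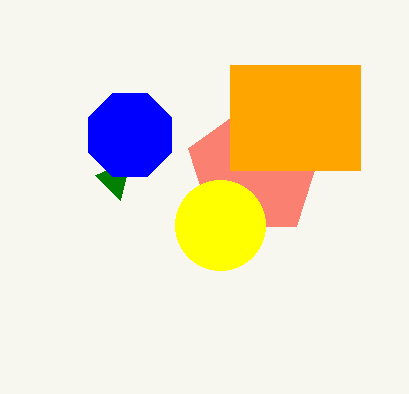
x1_1 = 120; y1_1 = 200; cx_2 = 255; cy_2 = 170; r_2 = 70; cx_3 = 130; cy_3 = 135; r_3 = 45; cx_4 = 220; cy_4 = 225; r_4 = 45; x0_5 = 230; y0_5 = 65; x1_5 = 360; y1_5 = 170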